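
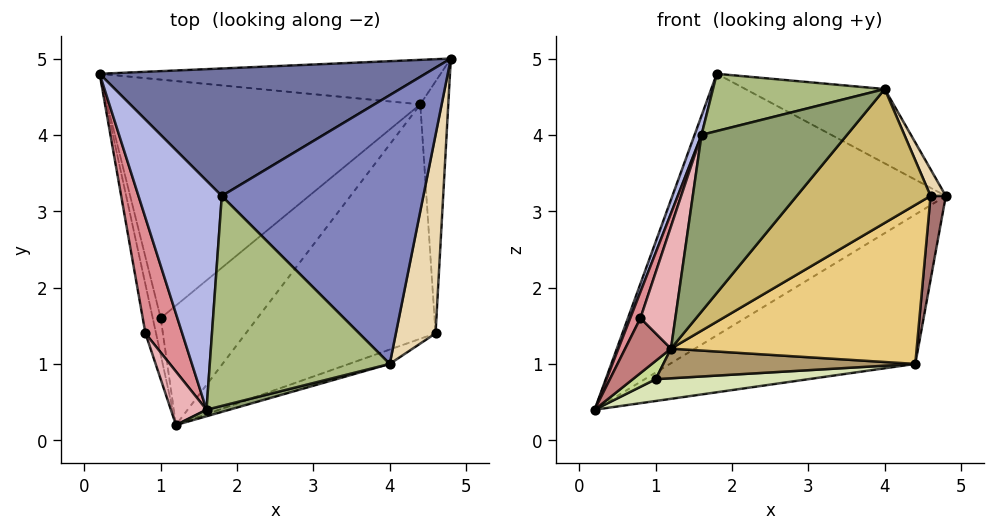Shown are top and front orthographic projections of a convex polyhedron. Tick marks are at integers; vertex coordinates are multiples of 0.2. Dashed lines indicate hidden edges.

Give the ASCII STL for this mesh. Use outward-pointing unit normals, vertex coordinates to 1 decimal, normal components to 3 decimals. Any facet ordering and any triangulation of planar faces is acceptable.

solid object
 facet normal -0.292 0.860 0.419
  outer loop
   vertex 1.8 3.2 4.8
   vertex 4.8 5.0 3.2
   vertex 0.2 4.8 0.4
  endloop
 endfacet
 facet normal 0.334 0.251 0.909
  outer loop
   vertex 4.0 1.0 4.6
   vertex 4.8 5.0 3.2
   vertex 1.8 3.2 4.8
  endloop
 endfacet
 facet normal 0.131 0.950 -0.283
  outer loop
   vertex 4.4 4.4 1.0
   vertex 0.2 4.8 0.4
   vertex 4.8 5.0 3.2
  endloop
 endfacet
 facet normal -0.943 -0.028 0.333
  outer loop
   vertex 1.6 0.4 4.0
   vertex 1.8 3.2 4.8
   vertex 0.2 4.8 0.4
  endloop
 endfacet
 facet normal 0.234 -0.972 0.036
  outer loop
   vertex 1.6 0.4 4.0
   vertex 1.2 0.2 1.2
   vertex 4.0 1.0 4.6
  endloop
 endfacet
 facet normal -0.173 -0.259 0.950
  outer loop
   vertex 1.6 0.4 4.0
   vertex 4.0 1.0 4.6
   vertex 1.8 3.2 4.8
  endloop
 endfacet
 facet normal -0.802 -0.267 -0.535
  outer loop
   vertex 1.0 1.6 0.8
   vertex 1.2 0.2 1.2
   vertex 0.2 4.8 0.4
  endloop
 endfacet
 facet normal 0.132 -0.090 -0.987
  outer loop
   vertex 1.0 1.6 0.8
   vertex 0.2 4.8 0.4
   vertex 4.4 4.4 1.0
  endloop
 endfacet
 facet normal 0.247 -0.233 -0.940
  outer loop
   vertex 1.0 1.6 0.8
   vertex 4.4 4.4 1.0
   vertex 1.2 0.2 1.2
  endloop
 endfacet
 facet normal 0.382 -0.919 -0.099
  outer loop
   vertex 4.6 1.4 3.2
   vertex 4.0 1.0 4.6
   vertex 1.2 0.2 1.2
  endloop
 endfacet
 facet normal 0.565 -0.463 -0.683
  outer loop
   vertex 4.6 1.4 3.2
   vertex 1.2 0.2 1.2
   vertex 4.4 4.4 1.0
  endloop
 endfacet
 facet normal 0.923 -0.051 0.381
  outer loop
   vertex 4.6 1.4 3.2
   vertex 4.8 5.0 3.2
   vertex 4.0 1.0 4.6
  endloop
 endfacet
 facet normal 0.985 -0.055 -0.164
  outer loop
   vertex 4.6 1.4 3.2
   vertex 4.4 4.4 1.0
   vertex 4.8 5.0 3.2
  endloop
 endfacet
 facet normal -0.946 -0.243 -0.216
  outer loop
   vertex 0.8 1.4 1.6
   vertex 0.2 4.8 0.4
   vertex 1.2 0.2 1.2
  endloop
 endfacet
 facet normal -0.955 -0.066 0.291
  outer loop
   vertex 0.8 1.4 1.6
   vertex 1.6 0.4 4.0
   vertex 0.2 4.8 0.4
  endloop
 endfacet
 facet normal -0.920 -0.359 0.157
  outer loop
   vertex 0.8 1.4 1.6
   vertex 1.2 0.2 1.2
   vertex 1.6 0.4 4.0
  endloop
 endfacet
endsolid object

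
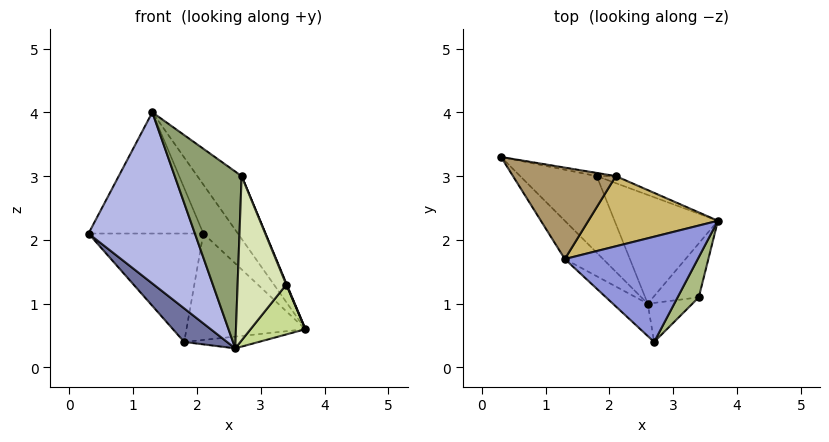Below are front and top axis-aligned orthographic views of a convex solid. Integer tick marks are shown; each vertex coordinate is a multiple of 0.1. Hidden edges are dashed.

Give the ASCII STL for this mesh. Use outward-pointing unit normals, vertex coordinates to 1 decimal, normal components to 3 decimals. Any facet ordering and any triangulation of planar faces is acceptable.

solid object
 facet normal -0.745 -0.268 -0.610
  outer loop
   vertex 1.8 3.0 0.4
   vertex 2.6 1.0 0.3
   vertex 0.3 3.3 2.1
  endloop
 endfacet
 facet normal 0.143 0.106 -0.984
  outer loop
   vertex 1.8 3.0 0.4
   vertex 3.7 2.3 0.6
   vertex 2.6 1.0 0.3
  endloop
 endfacet
 facet normal 0.737 0.346 0.581
  outer loop
   vertex 1.3 1.7 4.0
   vertex 2.7 0.4 3.0
   vertex 3.7 2.3 0.6
  endloop
 endfacet
 facet normal -0.754 -0.641 -0.143
  outer loop
   vertex 1.3 1.7 4.0
   vertex 0.3 3.3 2.1
   vertex 2.6 1.0 0.3
  endloop
 endfacet
 facet normal -0.721 -0.681 -0.125
  outer loop
   vertex 1.3 1.7 4.0
   vertex 2.6 1.0 0.3
   vertex 2.7 0.4 3.0
  endloop
 endfacet
 facet normal 0.926 -0.012 0.377
  outer loop
   vertex 3.4 1.1 1.3
   vertex 3.7 2.3 0.6
   vertex 2.7 0.4 3.0
  endloop
 endfacet
 facet normal 0.708 -0.479 -0.518
  outer loop
   vertex 3.4 1.1 1.3
   vertex 2.6 1.0 0.3
   vertex 3.7 2.3 0.6
  endloop
 endfacet
 facet normal 0.380 -0.900 -0.214
  outer loop
   vertex 3.4 1.1 1.3
   vertex 2.7 0.4 3.0
   vertex 2.6 1.0 0.3
  endloop
 endfacet
 facet normal 0.132 0.791 0.597
  outer loop
   vertex 2.1 3.0 2.1
   vertex 0.3 3.3 2.1
   vertex 1.3 1.7 4.0
  endloop
 endfacet
 facet normal 0.714 0.400 0.575
  outer loop
   vertex 2.1 3.0 2.1
   vertex 1.3 1.7 4.0
   vertex 3.7 2.3 0.6
  endloop
 endfacet
 facet normal 0.164 0.986 -0.029
  outer loop
   vertex 2.1 3.0 2.1
   vertex 1.8 3.0 0.4
   vertex 0.3 3.3 2.1
  endloop
 endfacet
 facet normal 0.351 0.934 -0.062
  outer loop
   vertex 2.1 3.0 2.1
   vertex 3.7 2.3 0.6
   vertex 1.8 3.0 0.4
  endloop
 endfacet
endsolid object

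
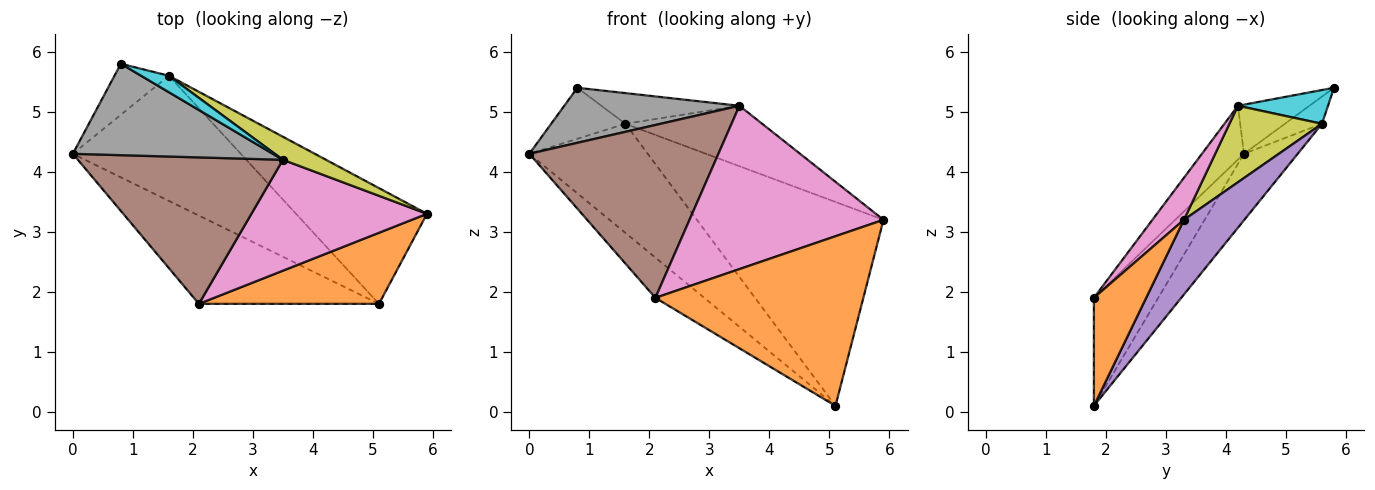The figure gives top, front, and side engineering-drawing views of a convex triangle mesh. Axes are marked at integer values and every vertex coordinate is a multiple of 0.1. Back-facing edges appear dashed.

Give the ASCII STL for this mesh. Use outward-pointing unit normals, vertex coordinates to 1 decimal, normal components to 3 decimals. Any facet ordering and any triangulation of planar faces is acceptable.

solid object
 facet normal -0.479 0.364 -0.799
  outer loop
   vertex 2.1 1.8 1.9
   vertex 0.0 4.3 4.3
   vertex 5.1 1.8 0.1
  endloop
 endfacet
 facet normal 0.226 -0.898 0.376
  outer loop
   vertex 2.1 1.8 1.9
   vertex 5.1 1.8 0.1
   vertex 5.9 3.3 3.2
  endloop
 endfacet
 facet normal -0.286 0.630 -0.722
  outer loop
   vertex 1.6 5.6 4.8
   vertex 5.1 1.8 0.1
   vertex 0.0 4.3 4.3
  endloop
 endfacet
 facet normal -0.333 0.667 -0.667
  outer loop
   vertex 1.6 5.6 4.8
   vertex 0.0 4.3 4.3
   vertex 0.8 5.8 5.4
  endloop
 endfacet
 facet normal 0.271 0.837 -0.475
  outer loop
   vertex 1.6 5.6 4.8
   vertex 5.9 3.3 3.2
   vertex 5.1 1.8 0.1
  endloop
 endfacet
 facet normal -0.167 -0.752 0.637
  outer loop
   vertex 3.5 4.2 5.1
   vertex 0.0 4.3 4.3
   vertex 2.1 1.8 1.9
  endloop
 endfacet
 facet normal 0.133 -0.820 0.557
  outer loop
   vertex 3.5 4.2 5.1
   vertex 2.1 1.8 1.9
   vertex 5.9 3.3 3.2
  endloop
 endfacet
 facet normal -0.206 -0.505 0.838
  outer loop
   vertex 3.5 4.2 5.1
   vertex 0.8 5.8 5.4
   vertex 0.0 4.3 4.3
  endloop
 endfacet
 facet normal 0.534 0.790 0.301
  outer loop
   vertex 3.5 4.2 5.1
   vertex 5.9 3.3 3.2
   vertex 1.6 5.6 4.8
  endloop
 endfacet
 facet normal 0.498 0.764 0.410
  outer loop
   vertex 3.5 4.2 5.1
   vertex 1.6 5.6 4.8
   vertex 0.8 5.8 5.4
  endloop
 endfacet
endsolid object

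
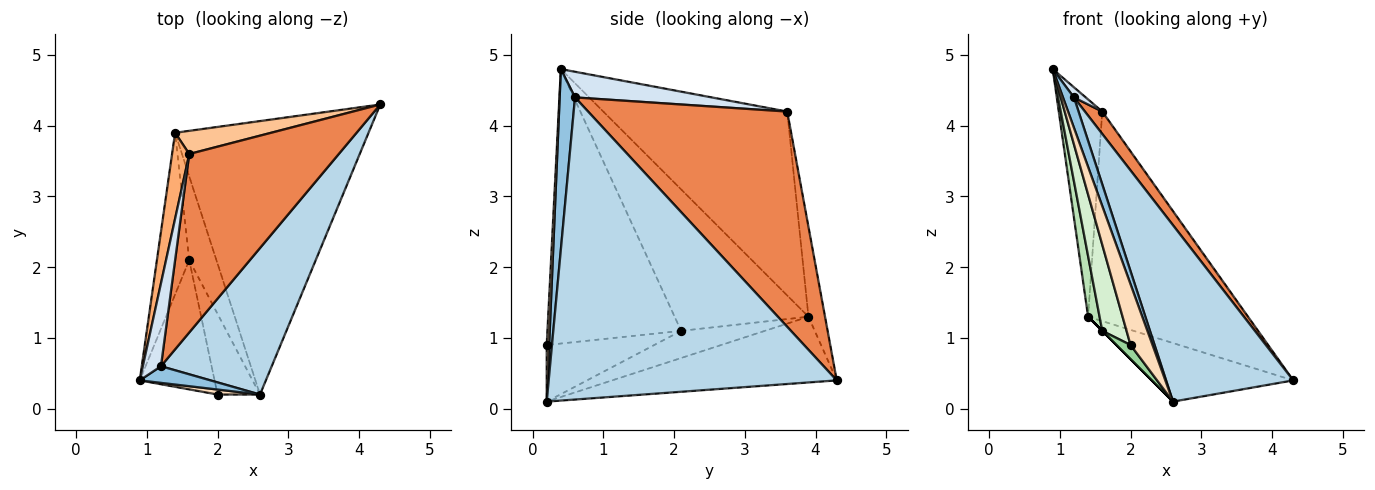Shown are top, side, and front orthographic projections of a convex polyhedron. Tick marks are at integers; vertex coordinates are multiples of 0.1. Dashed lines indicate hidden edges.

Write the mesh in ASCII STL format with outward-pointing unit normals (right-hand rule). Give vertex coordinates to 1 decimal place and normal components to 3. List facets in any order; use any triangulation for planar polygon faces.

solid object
 facet normal -0.315 0.199 -0.928
  outer loop
   vertex 1.4 3.9 1.3
   vertex 4.3 4.3 0.4
   vertex 2.6 0.2 0.1
  endloop
 endfacet
 facet normal 0.775 -0.554 0.304
  outer loop
   vertex 1.2 0.6 4.4
   vertex 0.9 0.4 4.8
   vertex 2.6 0.2 0.1
  endloop
 endfacet
 facet normal 0.867 -0.383 0.318
  outer loop
   vertex 1.2 0.6 4.4
   vertex 2.6 0.2 0.1
   vertex 4.3 4.3 0.4
  endloop
 endfacet
 facet normal 0.815 -0.070 0.576
  outer loop
   vertex 1.6 3.6 4.2
   vertex 0.9 0.4 4.8
   vertex 1.2 0.6 4.4
  endloop
 endfacet
 facet normal 0.819 -0.071 0.569
  outer loop
   vertex 1.6 3.6 4.2
   vertex 1.2 0.6 4.4
   vertex 4.3 4.3 0.4
  endloop
 endfacet
 facet normal -0.969 0.229 0.091
  outer loop
   vertex 1.6 3.6 4.2
   vertex 1.4 3.9 1.3
   vertex 0.9 0.4 4.8
  endloop
 endfacet
 facet normal -0.102 0.989 0.109
  outer loop
   vertex 1.6 3.6 4.2
   vertex 4.3 4.3 0.4
   vertex 1.4 3.9 1.3
  endloop
 endfacet
 facet normal 0.109 -0.991 0.081
  outer loop
   vertex 2.0 0.2 0.9
   vertex 2.6 0.2 0.1
   vertex 0.9 0.4 4.8
  endloop
 endfacet
 facet normal -0.707 0.000 -0.707
  outer loop
   vertex 1.6 2.1 1.1
   vertex 1.4 3.9 1.3
   vertex 2.6 0.2 0.1
  endloop
 endfacet
 facet normal -0.796 -0.105 -0.597
  outer loop
   vertex 1.6 2.1 1.1
   vertex 2.6 0.2 0.1
   vertex 2.0 0.2 0.9
  endloop
 endfacet
 facet normal -0.971 -0.083 -0.222
  outer loop
   vertex 1.6 2.1 1.1
   vertex 0.9 0.4 4.8
   vertex 1.4 3.9 1.3
  endloop
 endfacet
 facet normal -0.950 -0.173 -0.259
  outer loop
   vertex 1.6 2.1 1.1
   vertex 2.0 0.2 0.9
   vertex 0.9 0.4 4.8
  endloop
 endfacet
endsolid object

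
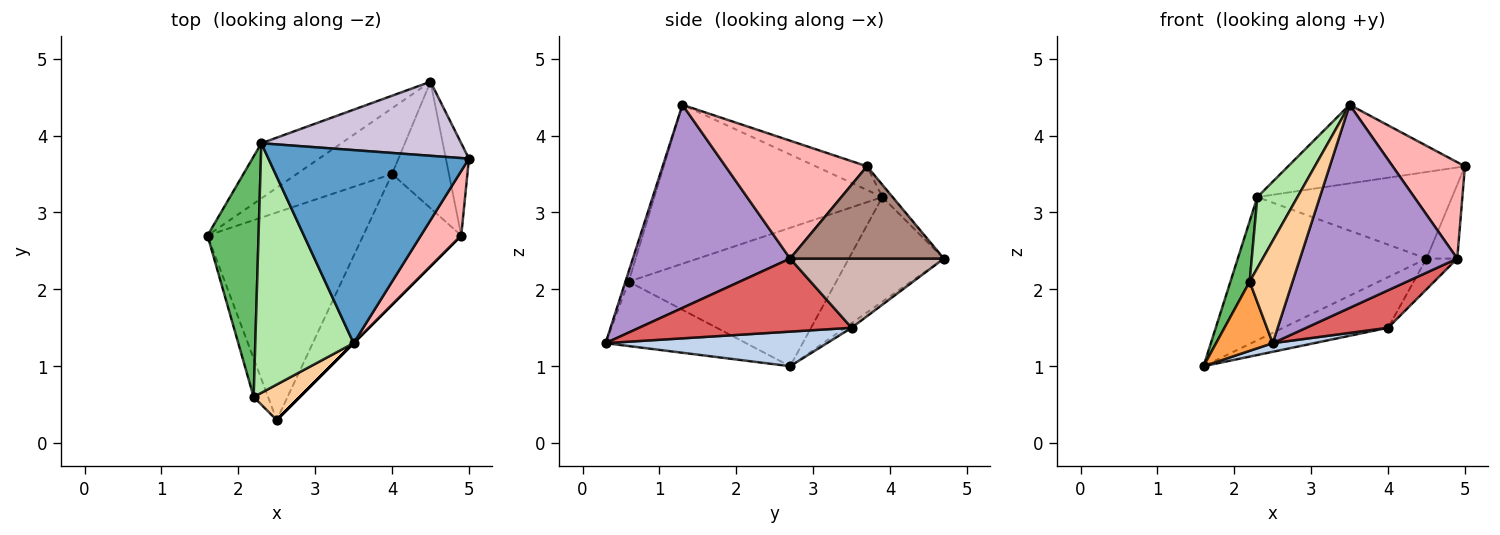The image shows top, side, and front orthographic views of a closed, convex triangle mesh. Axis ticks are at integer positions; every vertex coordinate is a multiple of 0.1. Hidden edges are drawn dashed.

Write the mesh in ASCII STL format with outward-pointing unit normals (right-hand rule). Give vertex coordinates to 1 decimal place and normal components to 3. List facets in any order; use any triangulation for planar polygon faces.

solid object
 facet normal -0.109 0.375 0.921
  outer loop
   vertex 2.3 3.9 3.2
   vertex 3.5 1.3 4.4
   vertex 5.0 3.7 3.6
  endloop
 endfacet
 facet normal 0.217 -0.041 -0.975
  outer loop
   vertex 4.0 3.5 1.5
   vertex 2.5 0.3 1.3
   vertex 1.6 2.7 1.0
  endloop
 endfacet
 facet normal -0.908 -0.366 -0.203
  outer loop
   vertex 2.2 0.6 2.1
   vertex 1.6 2.7 1.0
   vertex 2.5 0.3 1.3
  endloop
 endfacet
 facet normal -0.071 -0.942 0.327
  outer loop
   vertex 2.2 0.6 2.1
   vertex 2.5 0.3 1.3
   vertex 3.5 1.3 4.4
  endloop
 endfacet
 facet normal -0.935 -0.087 0.345
  outer loop
   vertex 2.2 0.6 2.1
   vertex 2.3 3.9 3.2
   vertex 1.6 2.7 1.0
  endloop
 endfacet
 facet normal -0.841 -0.148 0.520
  outer loop
   vertex 2.2 0.6 2.1
   vertex 3.5 1.3 4.4
   vertex 2.3 3.9 3.2
  endloop
 endfacet
 facet normal 0.582 -0.224 -0.781
  outer loop
   vertex 4.9 2.7 2.4
   vertex 2.5 0.3 1.3
   vertex 4.0 3.5 1.5
  endloop
 endfacet
 facet normal 0.852 -0.435 0.292
  outer loop
   vertex 4.9 2.7 2.4
   vertex 5.0 3.7 3.6
   vertex 3.5 1.3 4.4
  endloop
 endfacet
 facet normal 0.707 -0.707 0.000
  outer loop
   vertex 4.9 2.7 2.4
   vertex 3.5 1.3 4.4
   vertex 2.5 0.3 1.3
  endloop
 endfacet
 facet normal -0.040 0.759 0.649
  outer loop
   vertex 4.5 4.7 2.4
   vertex 2.3 3.9 3.2
   vertex 5.0 3.7 3.6
  endloop
 endfacet
 facet normal 0.952 0.190 -0.238
  outer loop
   vertex 4.5 4.7 2.4
   vertex 5.0 3.7 3.6
   vertex 4.9 2.7 2.4
  endloop
 endfacet
 facet normal 0.763 0.153 -0.628
  outer loop
   vertex 4.5 4.7 2.4
   vertex 4.9 2.7 2.4
   vertex 4.0 3.5 1.5
  endloop
 endfacet
 facet normal -0.425 0.845 -0.325
  outer loop
   vertex 4.5 4.7 2.4
   vertex 1.6 2.7 1.0
   vertex 2.3 3.9 3.2
  endloop
 endfacet
 facet normal -0.038 0.610 -0.792
  outer loop
   vertex 4.5 4.7 2.4
   vertex 4.0 3.5 1.5
   vertex 1.6 2.7 1.0
  endloop
 endfacet
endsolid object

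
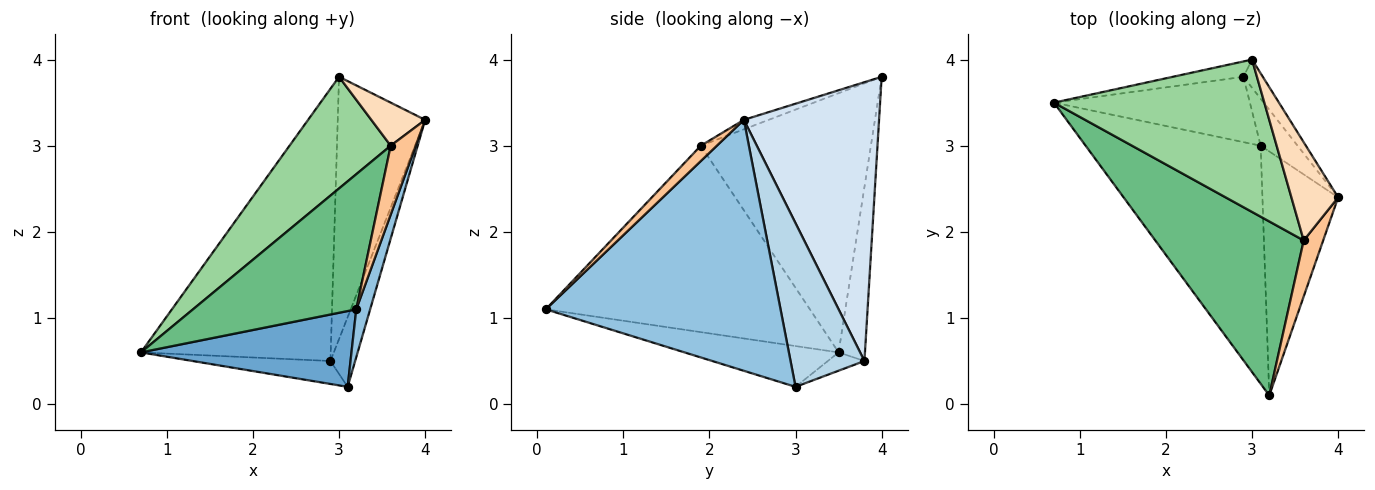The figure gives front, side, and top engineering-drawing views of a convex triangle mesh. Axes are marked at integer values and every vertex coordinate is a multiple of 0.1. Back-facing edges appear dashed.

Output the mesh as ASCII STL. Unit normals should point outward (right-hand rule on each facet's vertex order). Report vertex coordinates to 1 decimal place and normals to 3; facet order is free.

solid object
 facet normal -0.217 -0.296 -0.930
  outer loop
   vertex 3.1 3.0 0.2
   vertex 3.2 0.1 1.1
   vertex 0.7 3.5 0.6
  endloop
 endfacet
 facet normal 0.956 -0.057 -0.288
  outer loop
   vertex 3.1 3.0 0.2
   vertex 4.0 2.4 3.3
   vertex 3.2 0.1 1.1
  endloop
 endfacet
 facet normal 0.927 0.310 -0.209
  outer loop
   vertex 2.9 3.8 0.5
   vertex 4.0 2.4 3.3
   vertex 3.1 3.0 0.2
  endloop
 endfacet
 facet normal 0.838 0.542 -0.058
  outer loop
   vertex 2.9 3.8 0.5
   vertex 3.0 4.0 3.8
   vertex 4.0 2.4 3.3
  endloop
 endfacet
 facet normal -0.088 0.330 -0.940
  outer loop
   vertex 2.9 3.8 0.5
   vertex 3.1 3.0 0.2
   vertex 0.7 3.5 0.6
  endloop
 endfacet
 facet normal -0.137 0.989 -0.056
  outer loop
   vertex 2.9 3.8 0.5
   vertex 0.7 3.5 0.6
   vertex 3.0 4.0 3.8
  endloop
 endfacet
 facet normal 0.445 -0.695 0.565
  outer loop
   vertex 3.6 1.9 3.0
   vertex 3.2 0.1 1.1
   vertex 4.0 2.4 3.3
  endloop
 endfacet
 facet normal -0.182 -0.395 0.901
  outer loop
   vertex 3.6 1.9 3.0
   vertex 4.0 2.4 3.3
   vertex 3.0 4.0 3.8
  endloop
 endfacet
 facet normal -0.704 -0.435 0.561
  outer loop
   vertex 3.6 1.9 3.0
   vertex 0.7 3.5 0.6
   vertex 3.2 0.1 1.1
  endloop
 endfacet
 facet normal -0.705 -0.419 0.572
  outer loop
   vertex 3.6 1.9 3.0
   vertex 3.0 4.0 3.8
   vertex 0.7 3.5 0.6
  endloop
 endfacet
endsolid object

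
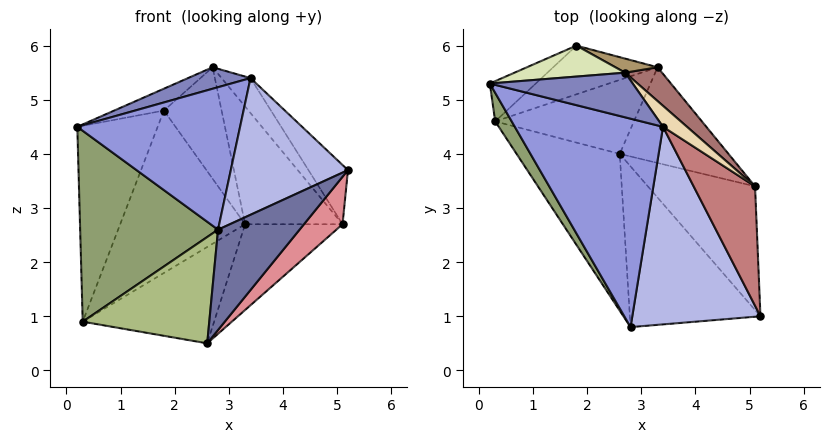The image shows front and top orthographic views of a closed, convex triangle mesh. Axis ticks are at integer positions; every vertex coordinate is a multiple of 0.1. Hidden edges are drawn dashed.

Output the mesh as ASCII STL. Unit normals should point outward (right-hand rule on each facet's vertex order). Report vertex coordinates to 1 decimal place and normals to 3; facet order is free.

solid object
 facet normal 0.397 -0.486 -0.778
  outer loop
   vertex 2.8 0.8 2.6
   vertex 2.6 4.0 0.5
   vertex 5.2 1.0 3.7
  endloop
 endfacet
 facet normal -0.340 -0.408 0.847
  outer loop
   vertex 3.4 4.5 5.4
   vertex 2.7 5.5 5.6
   vertex 0.2 5.3 4.5
  endloop
 endfacet
 facet normal -0.350 -0.529 0.773
  outer loop
   vertex 3.4 4.5 5.4
   vertex 0.2 5.3 4.5
   vertex 2.8 0.8 2.6
  endloop
 endfacet
 facet normal -0.313 -0.540 0.781
  outer loop
   vertex 3.4 4.5 5.4
   vertex 2.8 0.8 2.6
   vertex 5.2 1.0 3.7
  endloop
 endfacet
 facet normal -0.849 -0.523 0.078
  outer loop
   vertex 0.3 4.6 0.9
   vertex 2.8 0.8 2.6
   vertex 0.2 5.3 4.5
  endloop
 endfacet
 facet normal -0.279 -0.539 -0.795
  outer loop
   vertex 0.3 4.6 0.9
   vertex 2.6 4.0 0.5
   vertex 2.8 0.8 2.6
  endloop
 endfacet
 facet normal 0.100 0.789 -0.606
  outer loop
   vertex 0.3 4.6 0.9
   vertex 3.3 5.6 2.7
   vertex 2.6 4.0 0.5
  endloop
 endfacet
 facet normal -0.376 0.535 0.757
  outer loop
   vertex 1.8 6.0 4.8
   vertex 0.2 5.3 4.5
   vertex 2.7 5.5 5.6
  endloop
 endfacet
 facet normal 0.403 0.908 0.115
  outer loop
   vertex 1.8 6.0 4.8
   vertex 2.7 5.5 5.6
   vertex 3.3 5.6 2.7
  endloop
 endfacet
 facet normal -0.364 0.912 -0.188
  outer loop
   vertex 1.8 6.0 4.8
   vertex 0.3 4.6 0.9
   vertex 0.2 5.3 4.5
  endloop
 endfacet
 facet normal -0.145 0.948 -0.284
  outer loop
   vertex 1.8 6.0 4.8
   vertex 3.3 5.6 2.7
   vertex 0.3 4.6 0.9
  endloop
 endfacet
 facet normal 0.808 0.505 0.303
  outer loop
   vertex 5.1 3.4 2.7
   vertex 2.7 5.5 5.6
   vertex 3.4 4.5 5.4
  endloop
 endfacet
 facet normal 0.761 0.623 0.179
  outer loop
   vertex 5.1 3.4 2.7
   vertex 3.3 5.6 2.7
   vertex 2.7 5.5 5.6
  endloop
 endfacet
 facet normal 0.863 0.224 0.452
  outer loop
   vertex 5.1 3.4 2.7
   vertex 3.4 4.5 5.4
   vertex 5.2 1.0 3.7
  endloop
 endfacet
 facet normal 0.593 -0.289 -0.752
  outer loop
   vertex 5.1 3.4 2.7
   vertex 5.2 1.0 3.7
   vertex 2.6 4.0 0.5
  endloop
 endfacet
 facet normal 0.632 0.517 -0.577
  outer loop
   vertex 5.1 3.4 2.7
   vertex 2.6 4.0 0.5
   vertex 3.3 5.6 2.7
  endloop
 endfacet
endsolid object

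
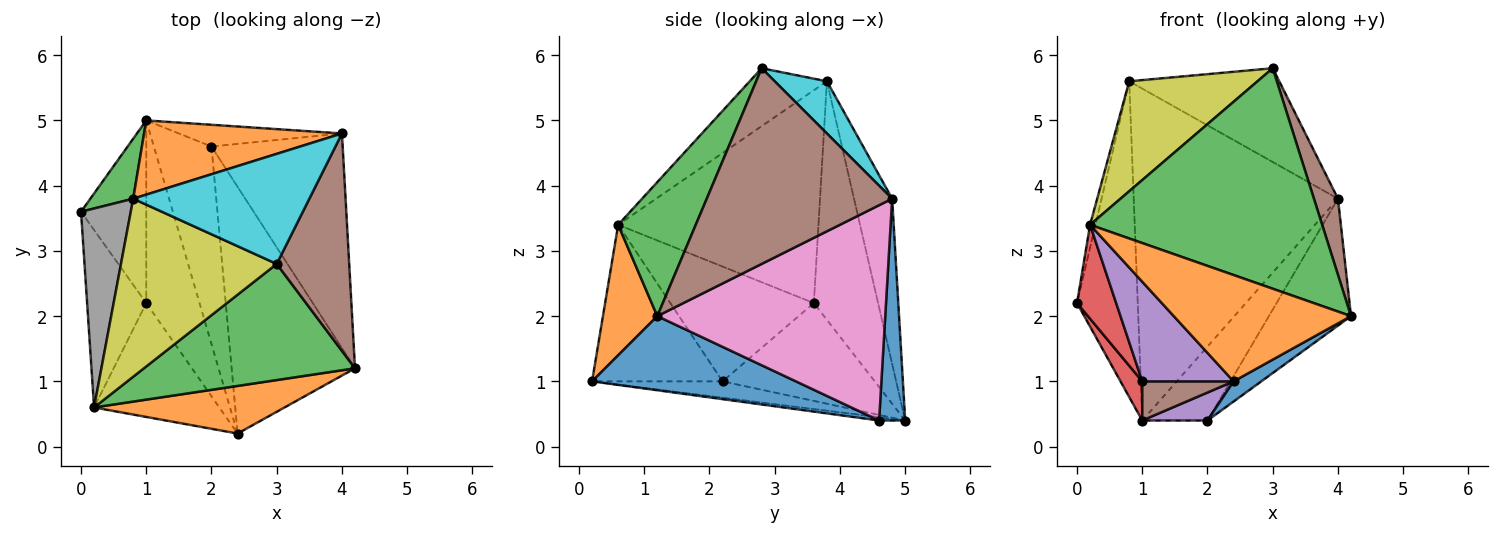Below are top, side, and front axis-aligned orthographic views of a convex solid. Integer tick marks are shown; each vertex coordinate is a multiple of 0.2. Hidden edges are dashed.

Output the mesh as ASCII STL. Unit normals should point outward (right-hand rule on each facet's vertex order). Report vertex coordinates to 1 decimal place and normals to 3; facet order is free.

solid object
 facet normal 0.514 -0.070 -0.855
  outer loop
   vertex 2.0 4.6 0.4
   vertex 4.2 1.2 2.0
   vertex 2.4 0.2 1.0
  endloop
 endfacet
 facet normal 0.270 -0.879 0.394
  outer loop
   vertex 0.2 0.6 3.4
   vertex 2.4 0.2 1.0
   vertex 4.2 1.2 2.0
  endloop
 endfacet
 facet normal 0.284 -0.848 0.447
  outer loop
   vertex 0.2 0.6 3.4
   vertex 4.2 1.2 2.0
   vertex 3.0 2.8 5.8
  endloop
 endfacet
 facet normal -0.864 -0.236 -0.445
  outer loop
   vertex 1.0 2.2 1.0
   vertex 0.2 0.6 3.4
   vertex 0.0 3.6 2.2
  endloop
 endfacet
 facet normal -0.685 -0.480 -0.548
  outer loop
   vertex 1.0 2.2 1.0
   vertex 2.4 0.2 1.0
   vertex 0.2 0.6 3.4
  endloop
 endfacet
 facet normal 0.931 -0.121 0.345
  outer loop
   vertex 4.0 4.8 3.8
   vertex 3.0 2.8 5.8
   vertex 4.2 1.2 2.0
  endloop
 endfacet
 facet normal 0.816 0.294 -0.497
  outer loop
   vertex 4.0 4.8 3.8
   vertex 4.2 1.2 2.0
   vertex 2.0 4.6 0.4
  endloop
 endfacet
 facet normal -0.973 0.026 0.228
  outer loop
   vertex 0.8 3.8 5.6
   vertex 0.0 3.6 2.2
   vertex 0.2 0.6 3.4
  endloop
 endfacet
 facet normal -0.302 -0.501 0.811
  outer loop
   vertex 0.8 3.8 5.6
   vertex 0.2 0.6 3.4
   vertex 3.0 2.8 5.8
  endloop
 endfacet
 facet normal 0.220 0.633 0.743
  outer loop
   vertex 0.8 3.8 5.6
   vertex 3.0 2.8 5.8
   vertex 4.0 4.8 3.8
  endloop
 endfacet
 facet normal 0.358 0.896 -0.263
  outer loop
   vertex 1.0 5.0 0.4
   vertex 4.0 4.8 3.8
   vertex 2.0 4.6 0.4
  endloop
 endfacet
 facet normal -0.179 0.960 0.215
  outer loop
   vertex 1.0 5.0 0.4
   vertex 0.8 3.8 5.6
   vertex 4.0 4.8 3.8
  endloop
 endfacet
 facet normal -0.721 0.681 0.129
  outer loop
   vertex 1.0 5.0 0.4
   vertex 0.0 3.6 2.2
   vertex 0.8 3.8 5.6
  endloop
 endfacet
 facet normal -0.826 -0.118 -0.551
  outer loop
   vertex 1.0 5.0 0.4
   vertex 1.0 2.2 1.0
   vertex 0.0 3.6 2.2
  endloop
 endfacet
 facet normal -0.056 -0.140 -0.989
  outer loop
   vertex 1.0 5.0 0.4
   vertex 2.0 4.6 0.4
   vertex 2.4 0.2 1.0
  endloop
 endfacet
 facet normal -0.287 -0.201 -0.937
  outer loop
   vertex 1.0 5.0 0.4
   vertex 2.4 0.2 1.0
   vertex 1.0 2.2 1.0
  endloop
 endfacet
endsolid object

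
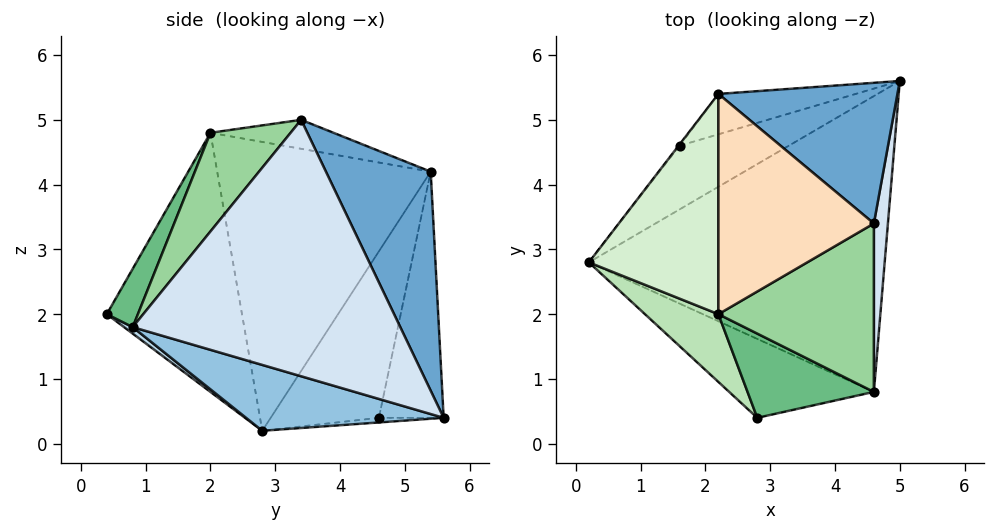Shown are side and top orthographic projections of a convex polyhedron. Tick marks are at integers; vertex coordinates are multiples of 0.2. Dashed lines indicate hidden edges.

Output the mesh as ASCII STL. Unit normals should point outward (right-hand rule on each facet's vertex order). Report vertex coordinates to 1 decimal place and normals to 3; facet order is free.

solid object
 facet normal 0.500 0.764 0.409
  outer loop
   vertex 2.2 5.4 4.2
   vertex 4.6 3.4 5.0
   vertex 5.0 5.6 0.4
  endloop
 endfacet
 facet normal 0.208 -0.290 -0.934
  outer loop
   vertex 4.6 0.8 1.8
   vertex 0.2 2.8 0.2
   vertex 5.0 5.6 0.4
  endloop
 endfacet
 facet normal 0.037 -0.574 -0.818
  outer loop
   vertex 4.6 0.8 1.8
   vertex 2.8 0.4 2.0
   vertex 0.2 2.8 0.2
  endloop
 endfacet
 facet normal 0.996 -0.067 0.055
  outer loop
   vertex 4.6 0.8 1.8
   vertex 5.0 5.6 0.4
   vertex 4.6 3.4 5.0
  endloop
 endfacet
 facet normal -0.042 0.142 -0.989
  outer loop
   vertex 1.6 4.6 0.4
   vertex 5.0 5.6 0.4
   vertex 0.2 2.8 0.2
  endloop
 endfacet
 facet normal -0.789 0.614 -0.005
  outer loop
   vertex 1.6 4.6 0.4
   vertex 0.2 2.8 0.2
   vertex 2.2 5.4 4.2
  endloop
 endfacet
 facet normal -0.279 0.948 -0.156
  outer loop
   vertex 1.6 4.6 0.4
   vertex 2.2 5.4 4.2
   vertex 5.0 5.6 0.4
  endloop
 endfacet
 facet normal -0.180 0.171 0.969
  outer loop
   vertex 2.2 2.0 4.8
   vertex 4.6 3.4 5.0
   vertex 2.2 5.4 4.2
  endloop
 endfacet
 facet normal 0.240 -0.820 0.520
  outer loop
   vertex 2.2 2.0 4.8
   vertex 2.8 0.4 2.0
   vertex 4.6 0.8 1.8
  endloop
 endfacet
 facet normal 0.372 -0.721 0.585
  outer loop
   vertex 2.2 2.0 4.8
   vertex 4.6 0.8 1.8
   vertex 4.6 3.4 5.0
  endloop
 endfacet
 facet normal -0.737 -0.642 0.209
  outer loop
   vertex 2.2 2.0 4.8
   vertex 0.2 2.8 0.2
   vertex 2.8 0.4 2.0
  endloop
 endfacet
 facet normal -0.910 0.072 0.408
  outer loop
   vertex 2.2 2.0 4.8
   vertex 2.2 5.4 4.2
   vertex 0.2 2.8 0.2
  endloop
 endfacet
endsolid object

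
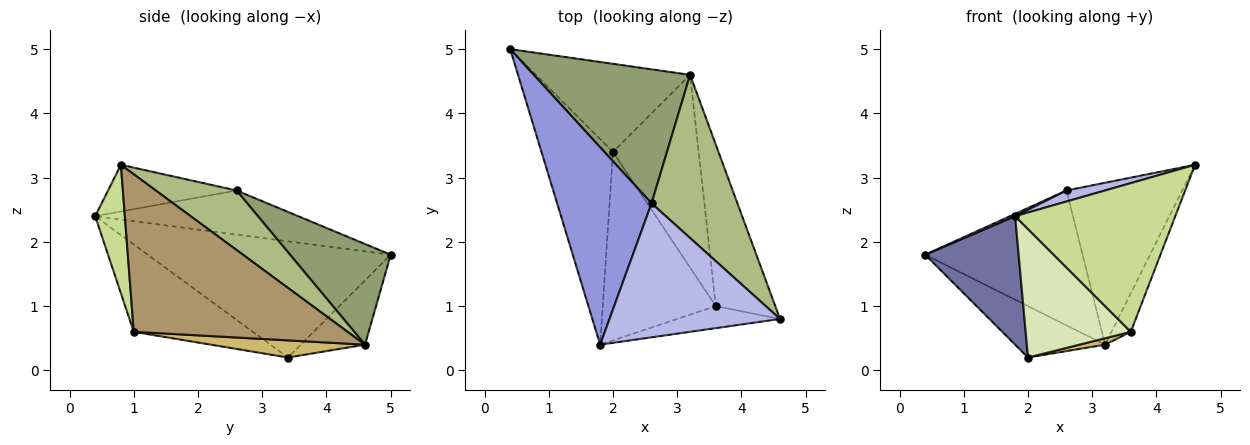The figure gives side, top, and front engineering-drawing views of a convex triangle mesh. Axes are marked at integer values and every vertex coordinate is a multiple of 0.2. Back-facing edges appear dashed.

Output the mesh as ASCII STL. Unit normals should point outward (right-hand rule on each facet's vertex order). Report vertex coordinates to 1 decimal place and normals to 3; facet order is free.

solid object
 facet normal -0.809 -0.311 -0.498
  outer loop
   vertex 2.0 3.4 0.2
   vertex 1.8 0.4 2.4
   vertex 0.4 5.0 1.8
  endloop
 endfacet
 facet normal -0.339 0.474 -0.813
  outer loop
   vertex 3.2 4.6 0.4
   vertex 2.0 3.4 0.2
   vertex 0.4 5.0 1.8
  endloop
 endfacet
 facet normal -0.423 -0.011 0.906
  outer loop
   vertex 2.6 2.6 2.8
   vertex 0.4 5.0 1.8
   vertex 1.8 0.4 2.4
  endloop
 endfacet
 facet normal -0.263 -0.079 0.961
  outer loop
   vertex 2.6 2.6 2.8
   vertex 1.8 0.4 2.4
   vertex 4.6 0.8 3.2
  endloop
 endfacet
 facet normal 0.413 0.646 0.642
  outer loop
   vertex 2.6 2.6 2.8
   vertex 3.2 4.6 0.4
   vertex 0.4 5.0 1.8
  endloop
 endfacet
 facet normal 0.441 0.632 0.637
  outer loop
   vertex 2.6 2.6 2.8
   vertex 4.6 0.8 3.2
   vertex 3.2 4.6 0.4
  endloop
 endfacet
 facet normal 0.180 -0.973 -0.144
  outer loop
   vertex 3.6 1.0 0.6
   vertex 4.6 0.8 3.2
   vertex 1.8 0.4 2.4
  endloop
 endfacet
 facet normal -0.538 -0.475 -0.696
  outer loop
   vertex 3.6 1.0 0.6
   vertex 1.8 0.4 2.4
   vertex 2.0 3.4 0.2
  endloop
 endfacet
 facet normal 0.932 0.084 -0.352
  outer loop
   vertex 3.6 1.0 0.6
   vertex 3.2 4.6 0.4
   vertex 4.6 0.8 3.2
  endloop
 endfacet
 facet normal 0.196 -0.033 -0.980
  outer loop
   vertex 3.6 1.0 0.6
   vertex 2.0 3.4 0.2
   vertex 3.2 4.6 0.4
  endloop
 endfacet
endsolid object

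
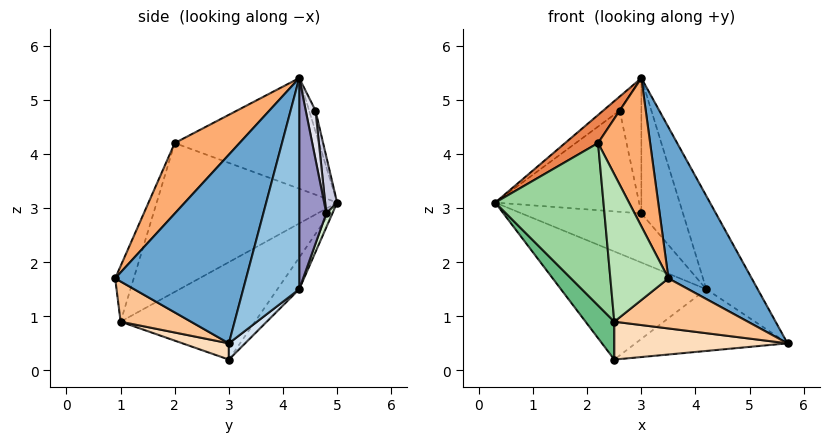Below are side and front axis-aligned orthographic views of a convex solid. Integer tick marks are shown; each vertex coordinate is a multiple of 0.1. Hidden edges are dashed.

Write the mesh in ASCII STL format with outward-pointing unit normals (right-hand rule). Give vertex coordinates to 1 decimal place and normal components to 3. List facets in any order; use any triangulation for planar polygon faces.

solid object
 facet normal 0.721 -0.459 0.519
  outer loop
   vertex 3.0 4.3 5.4
   vertex 3.5 0.9 1.7
   vertex 5.7 3.0 0.5
  endloop
 endfacet
 facet normal 0.719 0.659 0.221
  outer loop
   vertex 4.2 4.3 1.5
   vertex 3.0 4.3 5.4
   vertex 5.7 3.0 0.5
  endloop
 endfacet
 facet normal -0.116 0.774 -0.622
  outer loop
   vertex 4.2 4.3 1.5
   vertex 2.5 3.0 0.2
   vertex 0.3 5.0 3.1
  endloop
 endfacet
 facet normal 0.070 0.658 -0.750
  outer loop
   vertex 4.2 4.3 1.5
   vertex 5.7 3.0 0.5
   vertex 2.5 3.0 0.2
  endloop
 endfacet
 facet normal -0.663 -0.152 0.733
  outer loop
   vertex 2.2 2.0 4.2
   vertex 3.0 4.3 5.4
   vertex 0.3 5.0 3.1
  endloop
 endfacet
 facet normal 0.644 -0.518 0.563
  outer loop
   vertex 2.2 2.0 4.2
   vertex 3.5 0.9 1.7
   vertex 3.0 4.3 5.4
  endloop
 endfacet
 facet normal 0.383 -0.727 -0.570
  outer loop
   vertex 2.5 1.0 0.9
   vertex 5.7 3.0 0.5
   vertex 3.5 0.9 1.7
  endloop
 endfacet
 facet normal 0.088 -0.329 -0.940
  outer loop
   vertex 2.5 1.0 0.9
   vertex 2.5 3.0 0.2
   vertex 5.7 3.0 0.5
  endloop
 endfacet
 facet normal -0.839 -0.180 -0.513
  outer loop
   vertex 2.5 1.0 0.9
   vertex 0.3 5.0 3.1
   vertex 2.5 3.0 0.2
  endloop
 endfacet
 facet normal -0.855 -0.513 0.078
  outer loop
   vertex 2.5 1.0 0.9
   vertex 2.2 2.0 4.2
   vertex 0.3 5.0 3.1
  endloop
 endfacet
 facet normal -0.294 -0.922 0.253
  outer loop
   vertex 2.5 1.0 0.9
   vertex 3.5 0.9 1.7
   vertex 2.2 2.0 4.2
  endloop
 endfacet
 facet normal 0.048 0.953 -0.299
  outer loop
   vertex 3.0 4.8 2.9
   vertex 4.2 4.3 1.5
   vertex 0.3 5.0 3.1
  endloop
 endfacet
 facet normal 0.537 0.827 0.165
  outer loop
   vertex 3.0 4.8 2.9
   vertex 3.0 4.3 5.4
   vertex 4.2 4.3 1.5
  endloop
 endfacet
 facet normal -0.294 0.762 0.577
  outer loop
   vertex 2.6 4.6 4.8
   vertex 0.3 5.0 3.1
   vertex 3.0 4.3 5.4
  endloop
 endfacet
 facet normal 0.082 0.989 0.121
  outer loop
   vertex 2.6 4.6 4.8
   vertex 3.0 4.8 2.9
   vertex 0.3 5.0 3.1
  endloop
 endfacet
 facet normal 0.404 0.897 0.179
  outer loop
   vertex 2.6 4.6 4.8
   vertex 3.0 4.3 5.4
   vertex 3.0 4.8 2.9
  endloop
 endfacet
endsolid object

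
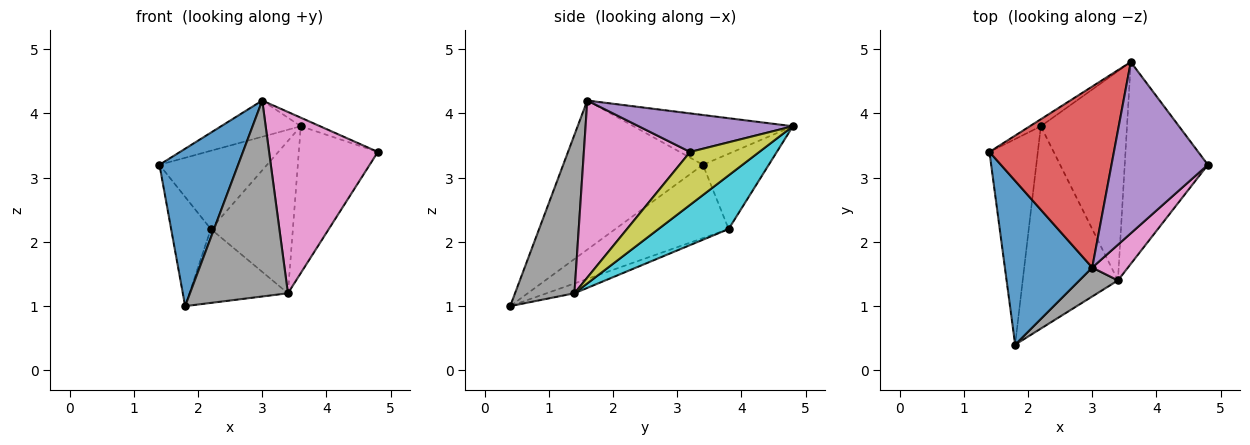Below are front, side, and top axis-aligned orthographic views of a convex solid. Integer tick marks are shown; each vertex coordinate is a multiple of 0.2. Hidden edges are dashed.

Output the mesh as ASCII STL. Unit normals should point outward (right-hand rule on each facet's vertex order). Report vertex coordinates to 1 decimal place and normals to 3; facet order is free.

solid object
 facet normal -0.776 -0.437 0.455
  outer loop
   vertex 3.0 1.6 4.2
   vertex 1.4 3.4 3.2
   vertex 1.8 0.4 1.0
  endloop
 endfacet
 facet normal -0.801 0.281 -0.529
  outer loop
   vertex 2.2 3.8 2.2
   vertex 1.8 0.4 1.0
   vertex 1.4 3.4 3.2
  endloop
 endfacet
 facet normal -0.520 0.850 -0.076
  outer loop
   vertex 3.6 4.8 3.8
   vertex 2.2 3.8 2.2
   vertex 1.4 3.4 3.2
  endloop
 endfacet
 facet normal -0.365 0.183 0.913
  outer loop
   vertex 3.6 4.8 3.8
   vertex 1.4 3.4 3.2
   vertex 3.0 1.6 4.2
  endloop
 endfacet
 facet normal 0.371 0.046 0.927
  outer loop
   vertex 3.6 4.8 3.8
   vertex 3.0 1.6 4.2
   vertex 4.8 3.2 3.4
  endloop
 endfacet
 facet normal -0.096 0.341 -0.935
  outer loop
   vertex 3.4 1.4 1.2
   vertex 1.8 0.4 1.0
   vertex 2.2 3.8 2.2
  endloop
 endfacet
 facet normal 0.692 -0.709 0.139
  outer loop
   vertex 3.4 1.4 1.2
   vertex 4.8 3.2 3.4
   vertex 3.0 1.6 4.2
  endloop
 endfacet
 facet normal 0.515 -0.848 0.125
  outer loop
   vertex 3.4 1.4 1.2
   vertex 3.0 1.6 4.2
   vertex 1.8 0.4 1.0
  endloop
 endfacet
 facet normal 0.458 0.523 -0.719
  outer loop
   vertex 3.4 1.4 1.2
   vertex 3.6 4.8 3.8
   vertex 4.8 3.2 3.4
  endloop
 endfacet
 facet normal 0.450 0.526 -0.722
  outer loop
   vertex 3.4 1.4 1.2
   vertex 2.2 3.8 2.2
   vertex 3.6 4.8 3.8
  endloop
 endfacet
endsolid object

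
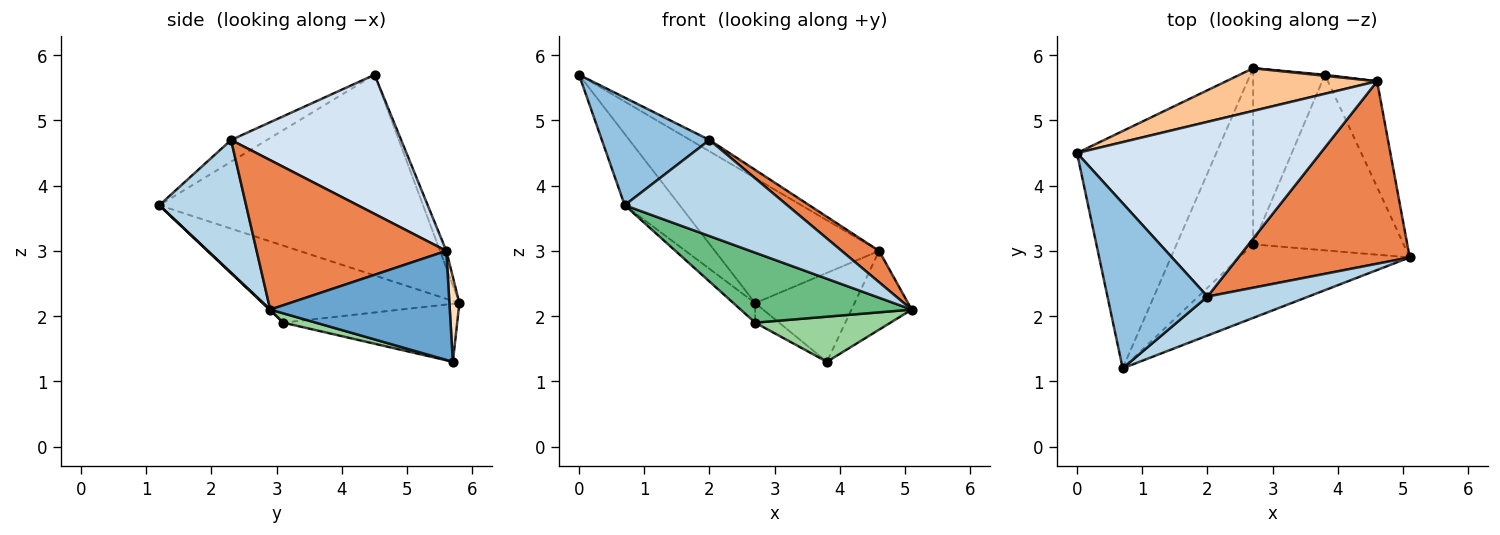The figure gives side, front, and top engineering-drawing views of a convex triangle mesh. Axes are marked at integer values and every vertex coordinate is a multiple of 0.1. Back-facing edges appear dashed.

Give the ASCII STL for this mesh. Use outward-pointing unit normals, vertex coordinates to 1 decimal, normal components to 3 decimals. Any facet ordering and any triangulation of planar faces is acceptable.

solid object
 facet normal 0.872 0.292 -0.393
  outer loop
   vertex 4.6 5.6 3.0
   vertex 5.1 2.9 2.1
   vertex 3.8 5.7 1.3
  endloop
 endfacet
 facet normal -0.179 -0.537 0.824
  outer loop
   vertex 2.0 2.3 4.7
   vertex 0.0 4.5 5.7
   vertex 0.7 1.2 3.7
  endloop
 endfacet
 facet normal 0.443 -0.831 0.337
  outer loop
   vertex 2.0 2.3 4.7
   vertex 0.7 1.2 3.7
   vertex 5.1 2.9 2.1
  endloop
 endfacet
 facet normal 0.495 0.056 0.867
  outer loop
   vertex 2.0 2.3 4.7
   vertex 4.6 5.6 3.0
   vertex 0.0 4.5 5.7
  endloop
 endfacet
 facet normal 0.652 -0.128 0.747
  outer loop
   vertex 2.0 2.3 4.7
   vertex 5.1 2.9 2.1
   vertex 4.6 5.6 3.0
  endloop
 endfacet
 facet normal -0.810 0.169 -0.562
  outer loop
   vertex 2.7 5.8 2.2
   vertex 0.7 1.2 3.7
   vertex 0.0 4.5 5.7
  endloop
 endfacet
 facet normal -0.036 0.946 0.323
  outer loop
   vertex 2.7 5.8 2.2
   vertex 0.0 4.5 5.7
   vertex 4.6 5.6 3.0
  endloop
 endfacet
 facet normal 0.100 0.995 0.012
  outer loop
   vertex 2.7 5.8 2.2
   vertex 4.6 5.6 3.0
   vertex 3.8 5.7 1.3
  endloop
 endfacet
 facet normal 0.003 -0.689 -0.724
  outer loop
   vertex 2.7 3.1 1.9
   vertex 5.1 2.9 2.1
   vertex 0.7 1.2 3.7
  endloop
 endfacet
 facet normal 0.060 -0.248 -0.967
  outer loop
   vertex 2.7 3.1 1.9
   vertex 3.8 5.7 1.3
   vertex 5.1 2.9 2.1
  endloop
 endfacet
 facet normal -0.707 0.078 -0.703
  outer loop
   vertex 2.7 3.1 1.9
   vertex 0.7 1.2 3.7
   vertex 2.7 5.8 2.2
  endloop
 endfacet
 facet normal -0.626 0.086 -0.775
  outer loop
   vertex 2.7 3.1 1.9
   vertex 2.7 5.8 2.2
   vertex 3.8 5.7 1.3
  endloop
 endfacet
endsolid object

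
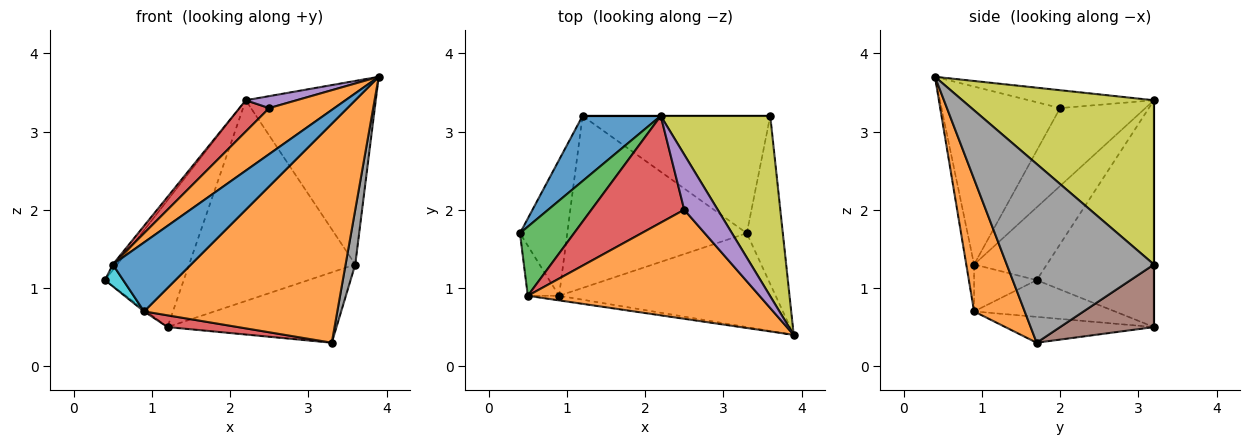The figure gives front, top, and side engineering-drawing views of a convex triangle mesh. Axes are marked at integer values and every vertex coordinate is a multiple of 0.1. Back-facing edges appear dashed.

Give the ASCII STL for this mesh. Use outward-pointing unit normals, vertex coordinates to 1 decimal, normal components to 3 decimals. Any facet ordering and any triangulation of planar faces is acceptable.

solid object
 facet normal -0.798 0.536 0.275
  outer loop
   vertex 2.2 3.2 3.4
   vertex 1.2 3.2 0.5
   vertex 0.4 1.7 1.1
  endloop
 endfacet
 facet normal 0.234 -0.894 -0.383
  outer loop
   vertex 0.9 0.9 0.7
   vertex 3.3 1.7 0.3
   vertex 3.9 0.4 3.7
  endloop
 endfacet
 facet normal -0.614 0.011 -0.790
  outer loop
   vertex 0.9 0.9 0.7
   vertex 0.4 1.7 1.1
   vertex 1.2 3.2 0.5
  endloop
 endfacet
 facet normal -0.142 -0.067 -0.988
  outer loop
   vertex 0.9 0.9 0.7
   vertex 1.2 3.2 0.5
   vertex 3.3 1.7 0.3
  endloop
 endfacet
 facet normal -0.462 -0.188 0.867
  outer loop
   vertex 2.5 2.0 3.3
   vertex 3.9 0.4 3.7
   vertex 2.2 3.2 3.4
  endloop
 endfacet
 facet normal 0.275 0.495 -0.824
  outer loop
   vertex 3.6 3.2 1.3
   vertex 3.3 1.7 0.3
   vertex 1.2 3.2 0.5
  endloop
 endfacet
 facet normal 0.000 1.000 0.000
  outer loop
   vertex 3.6 3.2 1.3
   vertex 1.2 3.2 0.5
   vertex 2.2 3.2 3.4
  endloop
 endfacet
 facet normal 0.978 -0.064 -0.197
  outer loop
   vertex 3.6 3.2 1.3
   vertex 3.9 0.4 3.7
   vertex 3.3 1.7 0.3
  endloop
 endfacet
 facet normal 0.725 0.492 0.483
  outer loop
   vertex 3.6 3.2 1.3
   vertex 2.2 3.2 3.4
   vertex 3.9 0.4 3.7
  endloop
 endfacet
 facet normal -0.809 -0.236 -0.539
  outer loop
   vertex 0.5 0.9 1.3
   vertex 0.4 1.7 1.1
   vertex 0.9 0.9 0.7
  endloop
 endfacet
 facet normal -0.099 -0.993 -0.066
  outer loop
   vertex 0.5 0.9 1.3
   vertex 0.9 0.9 0.7
   vertex 3.9 0.4 3.7
  endloop
 endfacet
 facet normal -0.578 -0.317 0.752
  outer loop
   vertex 0.5 0.9 1.3
   vertex 3.9 0.4 3.7
   vertex 2.5 2.0 3.3
  endloop
 endfacet
 facet normal -0.802 0.049 0.596
  outer loop
   vertex 0.5 0.9 1.3
   vertex 2.2 3.2 3.4
   vertex 0.4 1.7 1.1
  endloop
 endfacet
 facet normal -0.627 -0.219 0.748
  outer loop
   vertex 0.5 0.9 1.3
   vertex 2.5 2.0 3.3
   vertex 2.2 3.2 3.4
  endloop
 endfacet
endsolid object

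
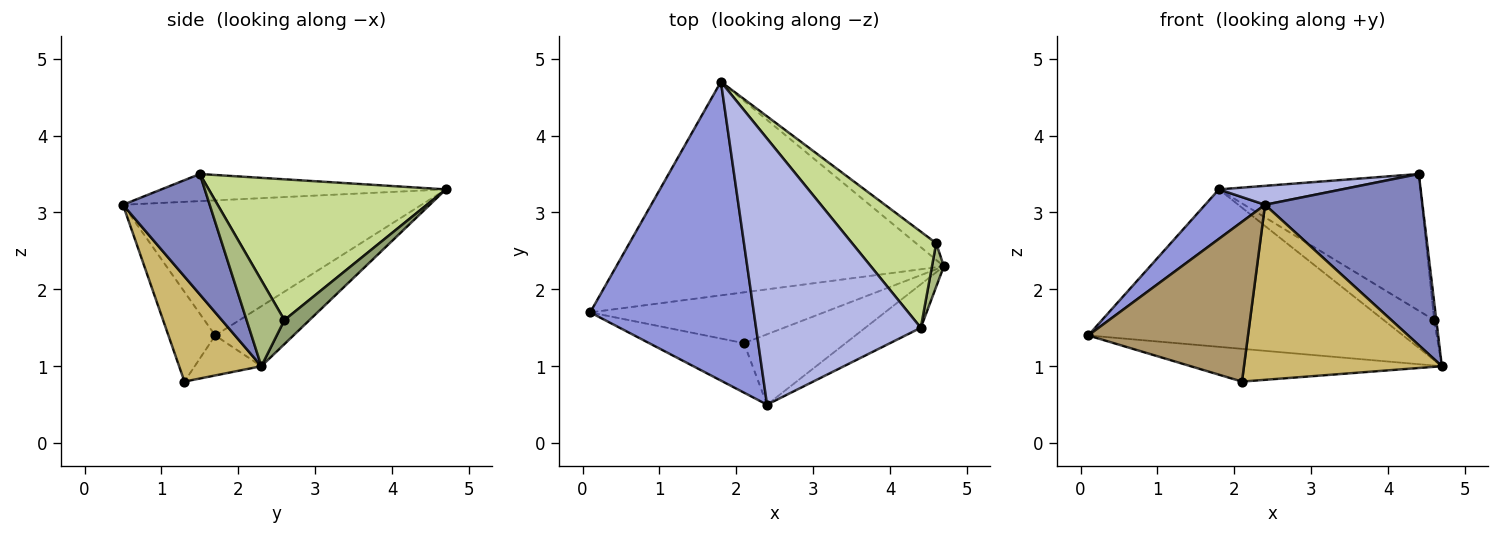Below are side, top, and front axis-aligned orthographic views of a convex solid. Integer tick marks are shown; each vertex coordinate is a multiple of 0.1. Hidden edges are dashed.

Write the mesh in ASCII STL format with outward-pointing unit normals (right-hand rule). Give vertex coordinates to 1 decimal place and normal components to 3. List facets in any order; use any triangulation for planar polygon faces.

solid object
 facet normal -0.146 0.587 -0.796
  outer loop
   vertex 1.8 4.7 3.3
   vertex 4.7 2.3 1.0
   vertex 0.1 1.7 1.4
  endloop
 endfacet
 facet normal 0.471 -0.855 -0.217
  outer loop
   vertex 2.4 0.5 3.1
   vertex 4.7 2.3 1.0
   vertex 4.4 1.5 3.5
  endloop
 endfacet
 facet normal -0.631 -0.127 0.765
  outer loop
   vertex 2.4 0.5 3.1
   vertex 1.8 4.7 3.3
   vertex 0.1 1.7 1.4
  endloop
 endfacet
 facet normal -0.162 -0.070 0.984
  outer loop
   vertex 2.4 0.5 3.1
   vertex 4.4 1.5 3.5
   vertex 1.8 4.7 3.3
  endloop
 endfacet
 facet normal 0.417 0.839 -0.350
  outer loop
   vertex 4.6 2.6 1.6
   vertex 4.7 2.3 1.0
   vertex 1.8 4.7 3.3
  endloop
 endfacet
 facet normal 0.989 0.056 0.137
  outer loop
   vertex 4.6 2.6 1.6
   vertex 4.4 1.5 3.5
   vertex 4.7 2.3 1.0
  endloop
 endfacet
 facet normal 0.694 0.589 0.414
  outer loop
   vertex 4.6 2.6 1.6
   vertex 1.8 4.7 3.3
   vertex 4.4 1.5 3.5
  endloop
 endfacet
 facet normal -0.142 0.536 -0.832
  outer loop
   vertex 2.1 1.3 0.8
   vertex 0.1 1.7 1.4
   vertex 4.7 2.3 1.0
  endloop
 endfacet
 facet normal -0.269 -0.920 -0.285
  outer loop
   vertex 2.1 1.3 0.8
   vertex 2.4 0.5 3.1
   vertex 0.1 1.7 1.4
  endloop
 endfacet
 facet normal 0.360 -0.866 -0.348
  outer loop
   vertex 2.1 1.3 0.8
   vertex 4.7 2.3 1.0
   vertex 2.4 0.5 3.1
  endloop
 endfacet
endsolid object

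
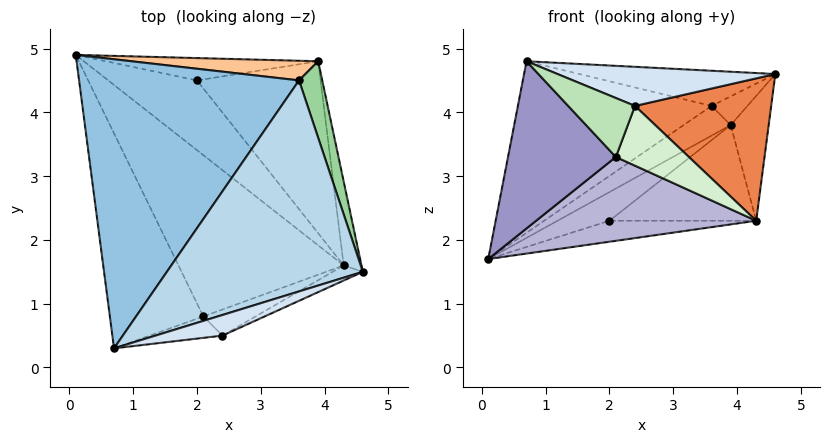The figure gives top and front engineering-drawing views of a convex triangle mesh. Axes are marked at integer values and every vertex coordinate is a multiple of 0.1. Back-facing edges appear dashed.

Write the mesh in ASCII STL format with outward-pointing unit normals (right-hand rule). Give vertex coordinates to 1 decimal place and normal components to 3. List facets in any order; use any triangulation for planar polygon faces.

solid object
 facet normal 0.341 0.271 -0.900
  outer loop
   vertex 4.3 1.6 2.3
   vertex 0.1 4.9 1.7
   vertex 2.0 4.5 2.3
  endloop
 endfacet
 facet normal -0.469 0.451 0.759
  outer loop
   vertex 3.6 4.5 4.1
   vertex 0.1 4.9 1.7
   vertex 0.7 0.3 4.8
  endloop
 endfacet
 facet normal 0.000 0.164 0.986
  outer loop
   vertex 3.6 4.5 4.1
   vertex 0.7 0.3 4.8
   vertex 4.6 1.5 4.6
  endloop
 endfacet
 facet normal 0.284 -0.848 0.447
  outer loop
   vertex 2.4 0.5 4.1
   vertex 4.6 1.5 4.6
   vertex 0.7 0.3 4.8
  endloop
 endfacet
 facet normal 0.430 -0.898 -0.095
  outer loop
   vertex 2.4 0.5 4.1
   vertex 4.3 1.6 2.3
   vertex 4.6 1.5 4.6
  endloop
 endfacet
 facet normal 0.339 0.743 -0.578
  outer loop
   vertex 3.9 4.8 3.8
   vertex 2.0 4.5 2.3
   vertex 0.1 4.9 1.7
  endloop
 endfacet
 facet normal -0.272 0.803 0.531
  outer loop
   vertex 3.9 4.8 3.8
   vertex 0.1 4.9 1.7
   vertex 3.6 4.5 4.1
  endloop
 endfacet
 facet normal 0.523 0.415 -0.745
  outer loop
   vertex 3.9 4.8 3.8
   vertex 4.3 1.6 2.3
   vertex 2.0 4.5 2.3
  endloop
 endfacet
 facet normal 0.977 0.178 -0.120
  outer loop
   vertex 3.9 4.8 3.8
   vertex 4.6 1.5 4.6
   vertex 4.3 1.6 2.3
  endloop
 endfacet
 facet normal 0.505 0.303 0.808
  outer loop
   vertex 3.9 4.8 3.8
   vertex 3.6 4.5 4.1
   vertex 4.6 1.5 4.6
  endloop
 endfacet
 facet normal -0.030 -0.940 -0.341
  outer loop
   vertex 2.1 0.8 3.3
   vertex 2.4 0.5 4.1
   vertex 0.7 0.3 4.8
  endloop
 endfacet
 facet normal 0.150 -0.906 -0.396
  outer loop
   vertex 2.1 0.8 3.3
   vertex 4.3 1.6 2.3
   vertex 2.4 0.5 4.1
  endloop
 endfacet
 facet normal -0.531 -0.520 -0.669
  outer loop
   vertex 2.1 0.8 3.3
   vertex 0.7 0.3 4.8
   vertex 0.1 4.9 1.7
  endloop
 endfacet
 facet normal -0.229 -0.449 -0.864
  outer loop
   vertex 2.1 0.8 3.3
   vertex 0.1 4.9 1.7
   vertex 4.3 1.6 2.3
  endloop
 endfacet
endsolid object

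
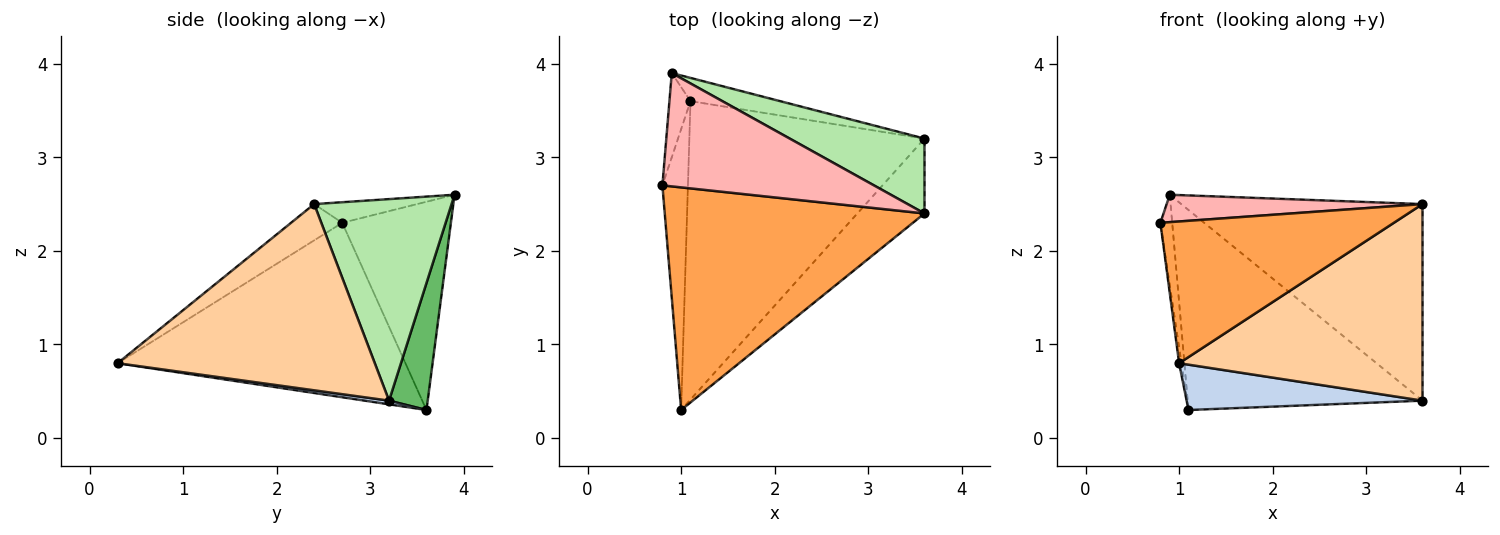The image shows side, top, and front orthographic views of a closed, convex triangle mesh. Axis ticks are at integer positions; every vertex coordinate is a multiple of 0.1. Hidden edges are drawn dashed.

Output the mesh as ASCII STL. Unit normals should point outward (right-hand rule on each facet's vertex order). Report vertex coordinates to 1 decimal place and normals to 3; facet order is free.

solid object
 facet normal -0.989 0.008 -0.145
  outer loop
   vertex 1.1 3.6 0.3
   vertex 1.0 0.3 0.8
   vertex 0.8 2.7 2.3
  endloop
 endfacet
 facet normal 0.016 -0.150 -0.989
  outer loop
   vertex 1.1 3.6 0.3
   vertex 3.6 3.2 0.4
   vertex 1.0 0.3 0.8
  endloop
 endfacet
 facet normal -0.117 -0.533 0.838
  outer loop
   vertex 3.6 2.4 2.5
   vertex 0.8 2.7 2.3
   vertex 1.0 0.3 0.8
  endloop
 endfacet
 facet normal 0.703 -0.665 -0.253
  outer loop
   vertex 3.6 2.4 2.5
   vertex 1.0 0.3 0.8
   vertex 3.6 3.2 0.4
  endloop
 endfacet
 facet normal 0.161 0.980 -0.114
  outer loop
   vertex 0.9 3.9 2.6
   vertex 3.6 3.2 0.4
   vertex 1.1 3.6 0.3
  endloop
 endfacet
 facet normal 0.470 0.825 0.314
  outer loop
   vertex 0.9 3.9 2.6
   vertex 3.6 2.4 2.5
   vertex 3.6 3.2 0.4
  endloop
 endfacet
 facet normal -0.989 0.107 -0.100
  outer loop
   vertex 0.9 3.9 2.6
   vertex 1.1 3.6 0.3
   vertex 0.8 2.7 2.3
  endloop
 endfacet
 facet normal -0.094 -0.234 0.968
  outer loop
   vertex 0.9 3.9 2.6
   vertex 0.8 2.7 2.3
   vertex 3.6 2.4 2.5
  endloop
 endfacet
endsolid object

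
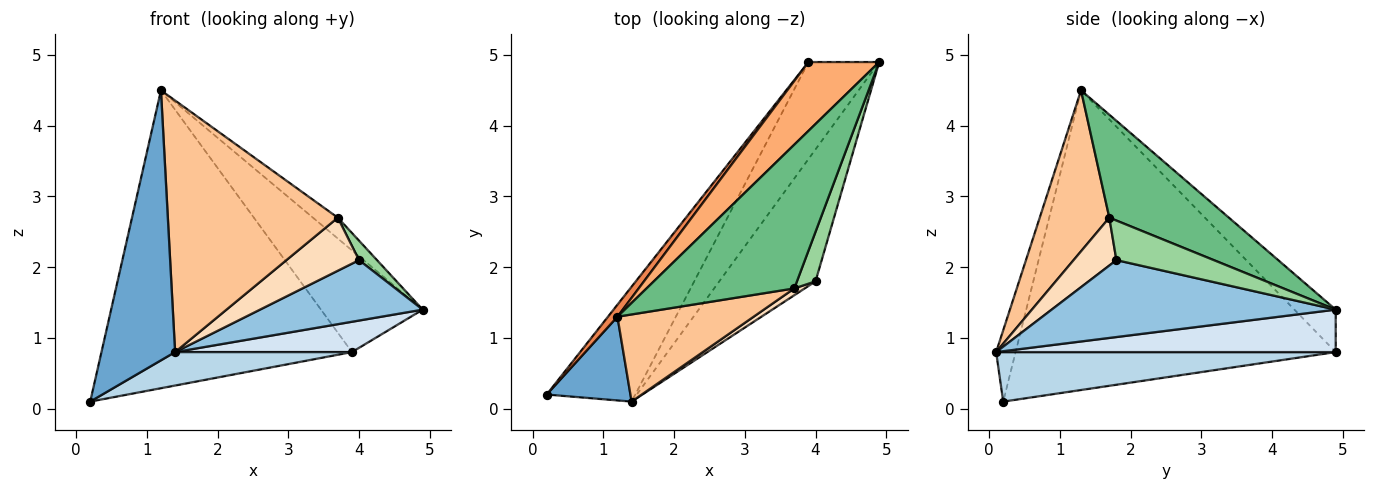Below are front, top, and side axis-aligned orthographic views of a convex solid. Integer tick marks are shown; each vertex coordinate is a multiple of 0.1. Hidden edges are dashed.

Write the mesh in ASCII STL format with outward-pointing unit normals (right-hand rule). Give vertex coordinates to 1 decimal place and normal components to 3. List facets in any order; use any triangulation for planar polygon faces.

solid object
 facet normal -0.245 -0.926 0.287
  outer loop
   vertex 1.2 1.3 4.5
   vertex 0.2 0.2 0.1
   vertex 1.4 0.1 0.8
  endloop
 endfacet
 facet normal 0.588 -0.337 -0.735
  outer loop
   vertex 4.0 1.8 2.1
   vertex 1.4 0.1 0.8
   vertex 4.9 4.9 1.4
  endloop
 endfacet
 facet normal 0.473 -0.246 -0.846
  outer loop
   vertex 3.9 4.9 0.8
   vertex 1.4 0.1 0.8
   vertex 0.2 0.2 0.1
  endloop
 endfacet
 facet normal 0.497 -0.259 -0.828
  outer loop
   vertex 3.9 4.9 0.8
   vertex 4.9 4.9 1.4
   vertex 1.4 0.1 0.8
  endloop
 endfacet
 facet normal -0.787 0.616 0.025
  outer loop
   vertex 3.9 4.9 0.8
   vertex 0.2 0.2 0.1
   vertex 1.2 1.3 4.5
  endloop
 endfacet
 facet normal -0.319 0.785 0.531
  outer loop
   vertex 3.9 4.9 0.8
   vertex 1.2 1.3 4.5
   vertex 4.9 4.9 1.4
  endloop
 endfacet
 facet normal 0.361 -0.881 0.305
  outer loop
   vertex 3.7 1.7 2.7
   vertex 1.2 1.3 4.5
   vertex 1.4 0.1 0.8
  endloop
 endfacet
 facet normal 0.505 -0.856 0.110
  outer loop
   vertex 3.7 1.7 2.7
   vertex 1.4 0.1 0.8
   vertex 4.0 1.8 2.1
  endloop
 endfacet
 facet normal 0.568 0.118 0.815
  outer loop
   vertex 3.7 1.7 2.7
   vertex 4.9 4.9 1.4
   vertex 1.2 1.3 4.5
  endloop
 endfacet
 facet normal 0.893 -0.165 0.419
  outer loop
   vertex 3.7 1.7 2.7
   vertex 4.0 1.8 2.1
   vertex 4.9 4.9 1.4
  endloop
 endfacet
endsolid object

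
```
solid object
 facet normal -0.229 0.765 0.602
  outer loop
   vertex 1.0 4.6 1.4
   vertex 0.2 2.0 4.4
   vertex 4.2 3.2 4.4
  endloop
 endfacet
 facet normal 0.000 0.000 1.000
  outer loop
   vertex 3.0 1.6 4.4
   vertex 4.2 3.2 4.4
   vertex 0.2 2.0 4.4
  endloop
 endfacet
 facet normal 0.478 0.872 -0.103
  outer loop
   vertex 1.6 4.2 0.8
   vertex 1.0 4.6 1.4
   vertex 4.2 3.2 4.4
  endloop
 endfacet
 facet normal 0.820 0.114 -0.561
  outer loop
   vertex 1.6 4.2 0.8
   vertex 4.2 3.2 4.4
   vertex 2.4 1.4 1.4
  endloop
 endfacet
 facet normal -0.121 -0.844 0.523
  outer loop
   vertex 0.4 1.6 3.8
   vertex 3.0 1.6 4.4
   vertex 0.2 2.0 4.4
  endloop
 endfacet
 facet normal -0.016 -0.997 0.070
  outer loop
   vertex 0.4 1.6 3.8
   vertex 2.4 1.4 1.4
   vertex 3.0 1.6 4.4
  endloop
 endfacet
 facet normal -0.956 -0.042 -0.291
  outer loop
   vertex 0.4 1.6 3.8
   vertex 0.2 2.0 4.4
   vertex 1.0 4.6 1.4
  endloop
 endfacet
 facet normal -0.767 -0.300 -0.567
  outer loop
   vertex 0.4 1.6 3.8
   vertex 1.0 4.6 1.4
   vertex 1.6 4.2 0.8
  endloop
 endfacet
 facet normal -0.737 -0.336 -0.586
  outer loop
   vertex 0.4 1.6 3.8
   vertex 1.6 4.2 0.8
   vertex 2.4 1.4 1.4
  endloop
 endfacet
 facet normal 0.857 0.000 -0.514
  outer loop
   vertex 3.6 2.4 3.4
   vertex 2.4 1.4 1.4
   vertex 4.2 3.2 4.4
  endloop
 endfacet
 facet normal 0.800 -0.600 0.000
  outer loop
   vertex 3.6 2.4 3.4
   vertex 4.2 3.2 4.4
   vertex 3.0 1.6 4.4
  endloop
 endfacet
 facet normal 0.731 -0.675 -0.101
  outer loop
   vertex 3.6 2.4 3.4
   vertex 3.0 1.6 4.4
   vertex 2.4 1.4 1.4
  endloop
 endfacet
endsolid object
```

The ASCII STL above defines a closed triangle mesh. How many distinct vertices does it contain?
8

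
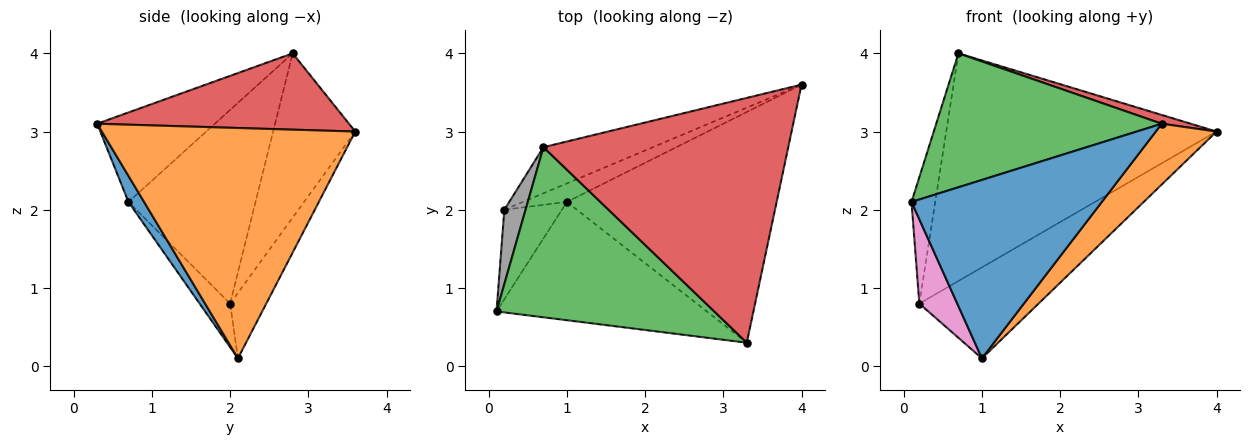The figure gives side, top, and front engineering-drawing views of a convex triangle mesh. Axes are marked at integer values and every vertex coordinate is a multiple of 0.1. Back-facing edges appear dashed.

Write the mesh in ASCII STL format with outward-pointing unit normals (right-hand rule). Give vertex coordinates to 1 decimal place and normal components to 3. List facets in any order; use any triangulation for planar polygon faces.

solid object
 facet normal 0.068 -0.832 -0.551
  outer loop
   vertex 1.0 2.1 0.1
   vertex 3.3 0.3 3.1
   vertex 0.1 0.7 2.1
  endloop
 endfacet
 facet normal 0.728 -0.175 -0.663
  outer loop
   vertex 1.0 2.1 0.1
   vertex 4.0 3.6 3.0
   vertex 3.3 0.3 3.1
  endloop
 endfacet
 facet normal -0.307 -0.589 0.748
  outer loop
   vertex 0.7 2.8 4.0
   vertex 0.1 0.7 2.1
   vertex 3.3 0.3 3.1
  endloop
 endfacet
 facet normal 0.297 -0.034 0.954
  outer loop
   vertex 0.7 2.8 4.0
   vertex 3.3 0.3 3.1
   vertex 4.0 3.6 3.0
  endloop
 endfacet
 facet normal -0.285 0.939 -0.191
  outer loop
   vertex 0.2 2.0 0.8
   vertex 4.0 3.6 3.0
   vertex 1.0 2.1 0.1
  endloop
 endfacet
 facet normal -0.285 0.939 -0.190
  outer loop
   vertex 0.2 2.0 0.8
   vertex 0.7 2.8 4.0
   vertex 4.0 3.6 3.0
  endloop
 endfacet
 facet normal -0.483 -0.600 -0.638
  outer loop
   vertex 0.2 2.0 0.8
   vertex 1.0 2.1 0.1
   vertex 0.1 0.7 2.1
  endloop
 endfacet
 facet normal -0.977 0.182 0.107
  outer loop
   vertex 0.2 2.0 0.8
   vertex 0.1 0.7 2.1
   vertex 0.7 2.8 4.0
  endloop
 endfacet
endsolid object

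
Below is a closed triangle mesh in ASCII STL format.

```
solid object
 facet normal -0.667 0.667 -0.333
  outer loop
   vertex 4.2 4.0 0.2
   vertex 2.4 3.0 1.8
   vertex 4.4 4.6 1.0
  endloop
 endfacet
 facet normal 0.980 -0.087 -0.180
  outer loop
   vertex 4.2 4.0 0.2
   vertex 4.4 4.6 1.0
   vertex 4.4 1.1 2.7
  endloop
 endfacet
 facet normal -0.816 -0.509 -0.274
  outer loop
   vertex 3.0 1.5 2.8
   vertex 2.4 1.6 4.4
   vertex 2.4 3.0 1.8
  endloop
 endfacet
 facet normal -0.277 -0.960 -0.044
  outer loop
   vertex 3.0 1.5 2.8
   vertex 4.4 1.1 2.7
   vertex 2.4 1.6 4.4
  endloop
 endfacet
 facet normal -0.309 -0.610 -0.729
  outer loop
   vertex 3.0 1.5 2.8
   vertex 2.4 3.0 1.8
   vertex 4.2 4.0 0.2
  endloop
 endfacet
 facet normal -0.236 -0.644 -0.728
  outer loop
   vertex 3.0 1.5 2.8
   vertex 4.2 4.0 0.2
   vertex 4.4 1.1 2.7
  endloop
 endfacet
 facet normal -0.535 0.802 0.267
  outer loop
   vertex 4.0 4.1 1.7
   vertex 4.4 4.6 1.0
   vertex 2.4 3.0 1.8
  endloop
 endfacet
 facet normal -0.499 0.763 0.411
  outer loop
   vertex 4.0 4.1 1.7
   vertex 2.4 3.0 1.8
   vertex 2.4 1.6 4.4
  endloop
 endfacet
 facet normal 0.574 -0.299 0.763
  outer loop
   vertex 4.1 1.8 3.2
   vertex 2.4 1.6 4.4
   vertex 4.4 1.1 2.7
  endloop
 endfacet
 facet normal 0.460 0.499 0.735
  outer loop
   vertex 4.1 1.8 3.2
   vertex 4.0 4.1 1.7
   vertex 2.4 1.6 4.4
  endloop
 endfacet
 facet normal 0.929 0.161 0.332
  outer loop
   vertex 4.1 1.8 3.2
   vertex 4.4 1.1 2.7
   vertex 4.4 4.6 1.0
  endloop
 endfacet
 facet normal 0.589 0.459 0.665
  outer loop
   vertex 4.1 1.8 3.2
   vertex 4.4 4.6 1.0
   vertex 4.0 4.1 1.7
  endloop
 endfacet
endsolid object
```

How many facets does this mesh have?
12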